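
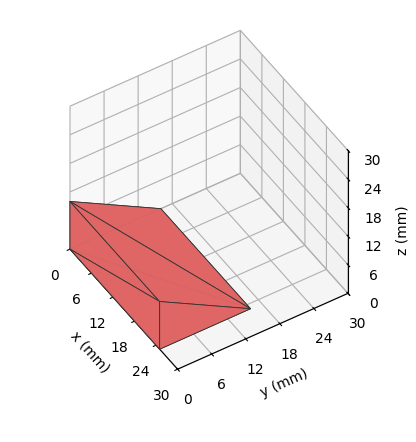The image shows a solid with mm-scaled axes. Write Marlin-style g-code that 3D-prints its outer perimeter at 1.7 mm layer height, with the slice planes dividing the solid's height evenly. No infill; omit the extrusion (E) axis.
Reading the render: the shape is a wedge (ramp): 25 × 16 mm base, rising to 10 mm along the y=0 edge and sloping linearly to z=0 at y=16 (dimensions read to the nearest mm from the axis ticks). For the g-code, the solid's height is divided into equal slices at the stated Δz and each level perimeter traced with G1 moves after a G0 lift.

; perimeter-only toolpath
G21 ; units = mm
G90 ; absolute positioning
G28 ; home
; layer 1
G0 Z1.7
G0 X0.0 Y0.0
G1 X25.0 Y0.0
G1 X25.0 Y13.3
G1 X0.0 Y13.3
G1 X0.0 Y0.0
; layer 2
G0 Z3.3
G0 X0.0 Y0.0
G1 X25.0 Y0.0
G1 X25.0 Y10.7
G1 X0.0 Y10.7
G1 X0.0 Y0.0
; layer 3
G0 Z5.0
G0 X0.0 Y0.0
G1 X25.0 Y0.0
G1 X25.0 Y8.0
G1 X0.0 Y8.0
G1 X0.0 Y0.0
; layer 4
G0 Z6.7
G0 X0.0 Y0.0
G1 X25.0 Y0.0
G1 X25.0 Y5.3
G1 X0.0 Y5.3
G1 X0.0 Y0.0
; layer 5
G0 Z8.3
G0 X0.0 Y0.0
G1 X25.0 Y0.0
G1 X25.0 Y2.7
G1 X0.0 Y2.7
G1 X0.0 Y0.0
M2 ; end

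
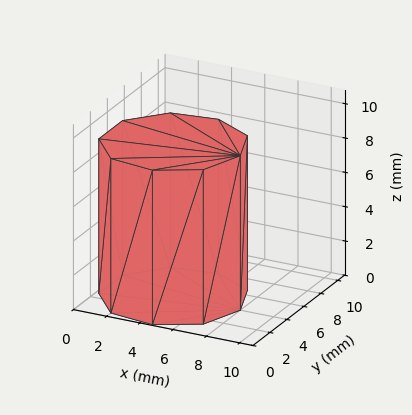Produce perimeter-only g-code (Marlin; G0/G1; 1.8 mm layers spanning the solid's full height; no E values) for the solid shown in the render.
Reading the render: the shape is a regular 9-sided prism (a cylinder approximated with 9 flat sides), circumscribed radius ≈ 4 mm, height ≈ 9 mm (dimensions read to the nearest mm from the axis ticks). For the g-code, the solid's height is divided into equal slices at the stated Δz and each level perimeter traced with G1 moves after a G0 lift.

; perimeter-only toolpath
G21 ; units = mm
G90 ; absolute positioning
G28 ; home
; layer 1
G0 Z1.8
G0 X8.0 Y4.0
G1 X7.1 Y6.6
G1 X4.7 Y7.9
G1 X2.0 Y7.5
G1 X0.2 Y5.4
G1 X0.2 Y2.6
G1 X2.0 Y0.5
G1 X4.7 Y0.1
G1 X7.1 Y1.4
G1 X8.0 Y4.0
; layer 2
G0 Z3.6
G0 X8.0 Y4.0
G1 X7.1 Y6.6
G1 X4.7 Y7.9
G1 X2.0 Y7.5
G1 X0.2 Y5.4
G1 X0.2 Y2.6
G1 X2.0 Y0.5
G1 X4.7 Y0.1
G1 X7.1 Y1.4
G1 X8.0 Y4.0
; layer 3
G0 Z5.4
G0 X8.0 Y4.0
G1 X7.1 Y6.6
G1 X4.7 Y7.9
G1 X2.0 Y7.5
G1 X0.2 Y5.4
G1 X0.2 Y2.6
G1 X2.0 Y0.5
G1 X4.7 Y0.1
G1 X7.1 Y1.4
G1 X8.0 Y4.0
; layer 4
G0 Z7.2
G0 X8.0 Y4.0
G1 X7.1 Y6.6
G1 X4.7 Y7.9
G1 X2.0 Y7.5
G1 X0.2 Y5.4
G1 X0.2 Y2.6
G1 X2.0 Y0.5
G1 X4.7 Y0.1
G1 X7.1 Y1.4
G1 X8.0 Y4.0
; layer 5
G0 Z9.0
G0 X8.0 Y4.0
G1 X7.1 Y6.6
G1 X4.7 Y7.9
G1 X2.0 Y7.5
G1 X0.2 Y5.4
G1 X0.2 Y2.6
G1 X2.0 Y0.5
G1 X4.7 Y0.1
G1 X7.1 Y1.4
G1 X8.0 Y4.0
M2 ; end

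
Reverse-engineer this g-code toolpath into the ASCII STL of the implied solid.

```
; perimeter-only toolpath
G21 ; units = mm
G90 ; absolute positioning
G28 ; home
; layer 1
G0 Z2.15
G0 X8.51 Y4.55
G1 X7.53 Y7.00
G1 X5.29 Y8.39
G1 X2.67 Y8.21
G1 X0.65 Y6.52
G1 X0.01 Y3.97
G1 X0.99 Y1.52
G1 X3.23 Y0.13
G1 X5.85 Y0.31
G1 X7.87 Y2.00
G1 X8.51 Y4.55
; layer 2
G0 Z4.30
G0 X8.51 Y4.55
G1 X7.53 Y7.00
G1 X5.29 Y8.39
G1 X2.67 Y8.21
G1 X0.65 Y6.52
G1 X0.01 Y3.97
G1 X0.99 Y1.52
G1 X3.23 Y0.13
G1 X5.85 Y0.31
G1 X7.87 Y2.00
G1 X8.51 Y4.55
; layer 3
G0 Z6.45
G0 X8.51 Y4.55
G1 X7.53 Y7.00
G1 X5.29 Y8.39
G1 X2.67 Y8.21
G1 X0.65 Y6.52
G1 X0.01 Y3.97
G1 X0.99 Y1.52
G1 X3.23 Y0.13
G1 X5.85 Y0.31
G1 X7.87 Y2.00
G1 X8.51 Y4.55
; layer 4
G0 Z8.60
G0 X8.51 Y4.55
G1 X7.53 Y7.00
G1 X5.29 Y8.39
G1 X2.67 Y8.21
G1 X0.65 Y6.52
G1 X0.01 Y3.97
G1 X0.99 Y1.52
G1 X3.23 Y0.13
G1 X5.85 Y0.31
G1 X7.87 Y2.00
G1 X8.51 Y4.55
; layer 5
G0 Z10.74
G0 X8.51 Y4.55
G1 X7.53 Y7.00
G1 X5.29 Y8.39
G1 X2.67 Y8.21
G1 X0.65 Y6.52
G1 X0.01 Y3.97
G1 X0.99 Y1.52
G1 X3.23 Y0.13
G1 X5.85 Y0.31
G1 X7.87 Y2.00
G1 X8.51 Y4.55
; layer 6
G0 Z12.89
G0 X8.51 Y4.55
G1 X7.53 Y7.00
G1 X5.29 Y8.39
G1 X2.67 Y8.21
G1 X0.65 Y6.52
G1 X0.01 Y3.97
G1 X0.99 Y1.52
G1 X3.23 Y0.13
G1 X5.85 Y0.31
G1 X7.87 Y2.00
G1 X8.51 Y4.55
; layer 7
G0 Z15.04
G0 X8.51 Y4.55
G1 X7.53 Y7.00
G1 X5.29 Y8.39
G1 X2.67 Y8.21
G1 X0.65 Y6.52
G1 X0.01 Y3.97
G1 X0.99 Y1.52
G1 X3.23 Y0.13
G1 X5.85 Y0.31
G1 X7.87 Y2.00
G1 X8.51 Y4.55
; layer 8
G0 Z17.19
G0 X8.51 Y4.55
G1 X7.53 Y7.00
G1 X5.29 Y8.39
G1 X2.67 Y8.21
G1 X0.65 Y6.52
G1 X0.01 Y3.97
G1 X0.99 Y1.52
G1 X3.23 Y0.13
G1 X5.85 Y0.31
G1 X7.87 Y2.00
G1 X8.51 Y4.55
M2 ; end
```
solid part
  facet normal 0.0000 0.0000 -1.0000
    outer loop
      vertex 5.29 8.39 0.00
      vertex 7.53 7.00 0.00
      vertex 8.51 4.55 0.00
    endloop
  endfacet
  facet normal 0.0000 0.0000 -1.0000
    outer loop
      vertex 2.67 8.21 0.00
      vertex 5.29 8.39 0.00
      vertex 8.51 4.55 0.00
    endloop
  endfacet
  facet normal 0.0000 0.0000 -1.0000
    outer loop
      vertex 0.65 6.52 0.00
      vertex 2.67 8.21 0.00
      vertex 8.51 4.55 0.00
    endloop
  endfacet
  facet normal 0.0000 0.0000 -1.0000
    outer loop
      vertex 0.01 3.97 0.00
      vertex 0.65 6.52 0.00
      vertex 8.51 4.55 0.00
    endloop
  endfacet
  facet normal 0.0000 0.0000 -1.0000
    outer loop
      vertex 0.99 1.52 0.00
      vertex 0.01 3.97 0.00
      vertex 8.51 4.55 0.00
    endloop
  endfacet
  facet normal 0.0000 0.0000 -1.0000
    outer loop
      vertex 3.23 0.13 0.00
      vertex 0.99 1.52 0.00
      vertex 8.51 4.55 0.00
    endloop
  endfacet
  facet normal 0.0000 0.0000 -1.0000
    outer loop
      vertex 5.85 0.31 0.00
      vertex 3.23 0.13 0.00
      vertex 8.51 4.55 0.00
    endloop
  endfacet
  facet normal 0.0000 0.0000 -1.0000
    outer loop
      vertex 7.87 2.00 0.00
      vertex 5.85 0.31 0.00
      vertex 8.51 4.55 0.00
    endloop
  endfacet
  facet normal 0.0000 0.0000 1.0000
    outer loop
      vertex 8.51 4.55 17.19
      vertex 7.53 7.00 17.19
      vertex 5.29 8.39 17.19
    endloop
  endfacet
  facet normal 0.0000 0.0000 1.0000
    outer loop
      vertex 8.51 4.55 17.19
      vertex 5.29 8.39 17.19
      vertex 2.67 8.21 17.19
    endloop
  endfacet
  facet normal 0.0000 0.0000 1.0000
    outer loop
      vertex 8.51 4.55 17.19
      vertex 2.67 8.21 17.19
      vertex 0.65 6.52 17.19
    endloop
  endfacet
  facet normal 0.0000 0.0000 1.0000
    outer loop
      vertex 8.51 4.55 17.19
      vertex 0.65 6.52 17.19
      vertex 0.01 3.97 17.19
    endloop
  endfacet
  facet normal 0.0000 0.0000 1.0000
    outer loop
      vertex 8.51 4.55 17.19
      vertex 0.01 3.97 17.19
      vertex 0.99 1.52 17.19
    endloop
  endfacet
  facet normal 0.0000 0.0000 1.0000
    outer loop
      vertex 8.51 4.55 17.19
      vertex 0.99 1.52 17.19
      vertex 3.23 0.13 17.19
    endloop
  endfacet
  facet normal 0.0000 0.0000 1.0000
    outer loop
      vertex 8.51 4.55 17.19
      vertex 3.23 0.13 17.19
      vertex 5.85 0.31 17.19
    endloop
  endfacet
  facet normal 0.0000 0.0000 1.0000
    outer loop
      vertex 8.51 4.55 17.19
      vertex 5.85 0.31 17.19
      vertex 7.87 2.00 17.19
    endloop
  endfacet
  facet normal 0.9285 0.3714 0.0000
    outer loop
      vertex 8.51 4.55 0.00
      vertex 7.53 7.00 0.00
      vertex 7.53 7.00 17.19
    endloop
  endfacet
  facet normal 0.9285 0.3714 0.0000
    outer loop
      vertex 8.51 4.55 0.00
      vertex 7.53 7.00 17.19
      vertex 8.51 4.55 17.19
    endloop
  endfacet
  facet normal 0.5273 0.8497 0.0000
    outer loop
      vertex 7.53 7.00 0.00
      vertex 5.29 8.39 0.00
      vertex 5.29 8.39 17.19
    endloop
  endfacet
  facet normal 0.5273 0.8497 0.0000
    outer loop
      vertex 7.53 7.00 0.00
      vertex 5.29 8.39 17.19
      vertex 7.53 7.00 17.19
    endloop
  endfacet
  facet normal -0.0685 0.9976 0.0000
    outer loop
      vertex 5.29 8.39 0.00
      vertex 2.67 8.21 0.00
      vertex 2.67 8.21 17.19
    endloop
  endfacet
  facet normal -0.0685 0.9976 0.0000
    outer loop
      vertex 5.29 8.39 0.00
      vertex 2.67 8.21 17.19
      vertex 5.29 8.39 17.19
    endloop
  endfacet
  facet normal -0.6417 0.7670 0.0000
    outer loop
      vertex 2.67 8.21 0.00
      vertex 0.65 6.52 0.00
      vertex 0.65 6.52 17.19
    endloop
  endfacet
  facet normal -0.6417 0.7670 0.0000
    outer loop
      vertex 2.67 8.21 0.00
      vertex 0.65 6.52 17.19
      vertex 2.67 8.21 17.19
    endloop
  endfacet
  facet normal -0.9699 0.2434 0.0000
    outer loop
      vertex 0.65 6.52 0.00
      vertex 0.01 3.97 0.00
      vertex 0.01 3.97 17.19
    endloop
  endfacet
  facet normal -0.9699 0.2434 0.0000
    outer loop
      vertex 0.65 6.52 0.00
      vertex 0.01 3.97 17.19
      vertex 0.65 6.52 17.19
    endloop
  endfacet
  facet normal -0.9285 -0.3714 0.0000
    outer loop
      vertex 0.01 3.97 0.00
      vertex 0.99 1.52 0.00
      vertex 0.99 1.52 17.19
    endloop
  endfacet
  facet normal -0.9285 -0.3714 0.0000
    outer loop
      vertex 0.01 3.97 0.00
      vertex 0.99 1.52 17.19
      vertex 0.01 3.97 17.19
    endloop
  endfacet
  facet normal -0.5273 -0.8497 0.0000
    outer loop
      vertex 0.99 1.52 0.00
      vertex 3.23 0.13 0.00
      vertex 3.23 0.13 17.19
    endloop
  endfacet
  facet normal -0.5273 -0.8497 0.0000
    outer loop
      vertex 0.99 1.52 0.00
      vertex 3.23 0.13 17.19
      vertex 0.99 1.52 17.19
    endloop
  endfacet
  facet normal 0.0685 -0.9976 0.0000
    outer loop
      vertex 3.23 0.13 0.00
      vertex 5.85 0.31 0.00
      vertex 5.85 0.31 17.19
    endloop
  endfacet
  facet normal 0.0685 -0.9976 0.0000
    outer loop
      vertex 3.23 0.13 0.00
      vertex 5.85 0.31 17.19
      vertex 3.23 0.13 17.19
    endloop
  endfacet
  facet normal 0.6417 -0.7670 0.0000
    outer loop
      vertex 5.85 0.31 0.00
      vertex 7.87 2.00 0.00
      vertex 7.87 2.00 17.19
    endloop
  endfacet
  facet normal 0.6417 -0.7670 0.0000
    outer loop
      vertex 5.85 0.31 0.00
      vertex 7.87 2.00 17.19
      vertex 5.85 0.31 17.19
    endloop
  endfacet
  facet normal 0.9699 -0.2434 0.0000
    outer loop
      vertex 7.87 2.00 0.00
      vertex 8.51 4.55 0.00
      vertex 8.51 4.55 17.19
    endloop
  endfacet
  facet normal 0.9699 -0.2434 0.0000
    outer loop
      vertex 7.87 2.00 0.00
      vertex 8.51 4.55 17.19
      vertex 7.87 2.00 17.19
    endloop
  endfacet
endsolid part

The G0 Z moves step by Δz≈2.15 mm. Every layer's G1 loop is the same polygon, so the solid is a straight extrusion of it from z=0 to z≈17.2. Closing with flat bottom and top caps and triangulating gives 36 facets — a regular 10-sided prism (a cylinder approximated with 10 flat sides), circumscribed radius ≈ 4.26 mm, height ≈ 17.2 mm.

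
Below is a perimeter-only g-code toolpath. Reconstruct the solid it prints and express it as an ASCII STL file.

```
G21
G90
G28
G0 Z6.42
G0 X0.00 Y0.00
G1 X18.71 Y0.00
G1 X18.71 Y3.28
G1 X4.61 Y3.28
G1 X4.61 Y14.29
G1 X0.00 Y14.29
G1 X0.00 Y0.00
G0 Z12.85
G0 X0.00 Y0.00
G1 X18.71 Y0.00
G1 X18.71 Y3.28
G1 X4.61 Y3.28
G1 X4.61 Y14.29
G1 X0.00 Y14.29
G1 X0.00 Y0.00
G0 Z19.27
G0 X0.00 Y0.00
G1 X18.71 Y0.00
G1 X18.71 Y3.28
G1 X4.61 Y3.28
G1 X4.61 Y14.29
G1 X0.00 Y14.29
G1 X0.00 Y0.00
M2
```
solid part
  facet normal 0.0000 0.0000 -1.0000
    outer loop
      vertex 18.71 3.28 0.00
      vertex 18.71 0.00 0.00
      vertex 0.00 0.00 0.00
    endloop
  endfacet
  facet normal 0.0000 0.0000 -1.0000
    outer loop
      vertex 4.61 3.28 0.00
      vertex 18.71 3.28 0.00
      vertex 0.00 0.00 0.00
    endloop
  endfacet
  facet normal 0.0000 0.0000 -1.0000
    outer loop
      vertex 4.61 14.29 0.00
      vertex 4.61 3.28 0.00
      vertex 0.00 0.00 0.00
    endloop
  endfacet
  facet normal 0.0000 0.0000 -1.0000
    outer loop
      vertex 0.00 14.29 0.00
      vertex 4.61 14.29 0.00
      vertex 0.00 0.00 0.00
    endloop
  endfacet
  facet normal 0.0000 0.0000 1.0000
    outer loop
      vertex 0.00 0.00 19.27
      vertex 18.71 0.00 19.27
      vertex 18.71 3.28 19.27
    endloop
  endfacet
  facet normal 0.0000 0.0000 1.0000
    outer loop
      vertex 0.00 0.00 19.27
      vertex 18.71 3.28 19.27
      vertex 4.61 3.28 19.27
    endloop
  endfacet
  facet normal 0.0000 0.0000 1.0000
    outer loop
      vertex 0.00 0.00 19.27
      vertex 4.61 3.28 19.27
      vertex 4.61 14.29 19.27
    endloop
  endfacet
  facet normal 0.0000 0.0000 1.0000
    outer loop
      vertex 0.00 0.00 19.27
      vertex 4.61 14.29 19.27
      vertex 0.00 14.29 19.27
    endloop
  endfacet
  facet normal 0.0000 -1.0000 0.0000
    outer loop
      vertex 0.00 0.00 0.00
      vertex 18.71 0.00 0.00
      vertex 18.71 0.00 19.27
    endloop
  endfacet
  facet normal 0.0000 -1.0000 0.0000
    outer loop
      vertex 0.00 0.00 0.00
      vertex 18.71 0.00 19.27
      vertex 0.00 0.00 19.27
    endloop
  endfacet
  facet normal 1.0000 0.0000 0.0000
    outer loop
      vertex 18.71 0.00 0.00
      vertex 18.71 3.28 0.00
      vertex 18.71 3.28 19.27
    endloop
  endfacet
  facet normal 1.0000 0.0000 0.0000
    outer loop
      vertex 18.71 0.00 0.00
      vertex 18.71 3.28 19.27
      vertex 18.71 0.00 19.27
    endloop
  endfacet
  facet normal 0.0000 1.0000 0.0000
    outer loop
      vertex 18.71 3.28 0.00
      vertex 4.61 3.28 0.00
      vertex 4.61 3.28 19.27
    endloop
  endfacet
  facet normal 0.0000 1.0000 0.0000
    outer loop
      vertex 18.71 3.28 0.00
      vertex 4.61 3.28 19.27
      vertex 18.71 3.28 19.27
    endloop
  endfacet
  facet normal 1.0000 0.0000 0.0000
    outer loop
      vertex 4.61 3.28 0.00
      vertex 4.61 14.29 0.00
      vertex 4.61 14.29 19.27
    endloop
  endfacet
  facet normal 1.0000 0.0000 0.0000
    outer loop
      vertex 4.61 3.28 0.00
      vertex 4.61 14.29 19.27
      vertex 4.61 3.28 19.27
    endloop
  endfacet
  facet normal 0.0000 1.0000 0.0000
    outer loop
      vertex 4.61 14.29 0.00
      vertex 0.00 14.29 0.00
      vertex 0.00 14.29 19.27
    endloop
  endfacet
  facet normal 0.0000 1.0000 0.0000
    outer loop
      vertex 4.61 14.29 0.00
      vertex 0.00 14.29 19.27
      vertex 4.61 14.29 19.27
    endloop
  endfacet
  facet normal -1.0000 0.0000 0.0000
    outer loop
      vertex 0.00 14.29 0.00
      vertex 0.00 0.00 0.00
      vertex 0.00 0.00 19.27
    endloop
  endfacet
  facet normal -1.0000 0.0000 0.0000
    outer loop
      vertex 0.00 14.29 0.00
      vertex 0.00 0.00 19.27
      vertex 0.00 14.29 19.27
    endloop
  endfacet
endsolid part

The G0 Z moves step by Δz≈6.42 mm. Every layer's G1 loop is the same polygon, so the solid is a straight extrusion of it from z=0 to z≈19.3. Closing with flat bottom and top caps and triangulating gives 20 facets — an L-shaped prism: outer 18.7 × 14.3 mm, arm thicknesses ≈ 3.28 mm (horizontal) and 4.61 mm (vertical), extruded 19.3 mm in z.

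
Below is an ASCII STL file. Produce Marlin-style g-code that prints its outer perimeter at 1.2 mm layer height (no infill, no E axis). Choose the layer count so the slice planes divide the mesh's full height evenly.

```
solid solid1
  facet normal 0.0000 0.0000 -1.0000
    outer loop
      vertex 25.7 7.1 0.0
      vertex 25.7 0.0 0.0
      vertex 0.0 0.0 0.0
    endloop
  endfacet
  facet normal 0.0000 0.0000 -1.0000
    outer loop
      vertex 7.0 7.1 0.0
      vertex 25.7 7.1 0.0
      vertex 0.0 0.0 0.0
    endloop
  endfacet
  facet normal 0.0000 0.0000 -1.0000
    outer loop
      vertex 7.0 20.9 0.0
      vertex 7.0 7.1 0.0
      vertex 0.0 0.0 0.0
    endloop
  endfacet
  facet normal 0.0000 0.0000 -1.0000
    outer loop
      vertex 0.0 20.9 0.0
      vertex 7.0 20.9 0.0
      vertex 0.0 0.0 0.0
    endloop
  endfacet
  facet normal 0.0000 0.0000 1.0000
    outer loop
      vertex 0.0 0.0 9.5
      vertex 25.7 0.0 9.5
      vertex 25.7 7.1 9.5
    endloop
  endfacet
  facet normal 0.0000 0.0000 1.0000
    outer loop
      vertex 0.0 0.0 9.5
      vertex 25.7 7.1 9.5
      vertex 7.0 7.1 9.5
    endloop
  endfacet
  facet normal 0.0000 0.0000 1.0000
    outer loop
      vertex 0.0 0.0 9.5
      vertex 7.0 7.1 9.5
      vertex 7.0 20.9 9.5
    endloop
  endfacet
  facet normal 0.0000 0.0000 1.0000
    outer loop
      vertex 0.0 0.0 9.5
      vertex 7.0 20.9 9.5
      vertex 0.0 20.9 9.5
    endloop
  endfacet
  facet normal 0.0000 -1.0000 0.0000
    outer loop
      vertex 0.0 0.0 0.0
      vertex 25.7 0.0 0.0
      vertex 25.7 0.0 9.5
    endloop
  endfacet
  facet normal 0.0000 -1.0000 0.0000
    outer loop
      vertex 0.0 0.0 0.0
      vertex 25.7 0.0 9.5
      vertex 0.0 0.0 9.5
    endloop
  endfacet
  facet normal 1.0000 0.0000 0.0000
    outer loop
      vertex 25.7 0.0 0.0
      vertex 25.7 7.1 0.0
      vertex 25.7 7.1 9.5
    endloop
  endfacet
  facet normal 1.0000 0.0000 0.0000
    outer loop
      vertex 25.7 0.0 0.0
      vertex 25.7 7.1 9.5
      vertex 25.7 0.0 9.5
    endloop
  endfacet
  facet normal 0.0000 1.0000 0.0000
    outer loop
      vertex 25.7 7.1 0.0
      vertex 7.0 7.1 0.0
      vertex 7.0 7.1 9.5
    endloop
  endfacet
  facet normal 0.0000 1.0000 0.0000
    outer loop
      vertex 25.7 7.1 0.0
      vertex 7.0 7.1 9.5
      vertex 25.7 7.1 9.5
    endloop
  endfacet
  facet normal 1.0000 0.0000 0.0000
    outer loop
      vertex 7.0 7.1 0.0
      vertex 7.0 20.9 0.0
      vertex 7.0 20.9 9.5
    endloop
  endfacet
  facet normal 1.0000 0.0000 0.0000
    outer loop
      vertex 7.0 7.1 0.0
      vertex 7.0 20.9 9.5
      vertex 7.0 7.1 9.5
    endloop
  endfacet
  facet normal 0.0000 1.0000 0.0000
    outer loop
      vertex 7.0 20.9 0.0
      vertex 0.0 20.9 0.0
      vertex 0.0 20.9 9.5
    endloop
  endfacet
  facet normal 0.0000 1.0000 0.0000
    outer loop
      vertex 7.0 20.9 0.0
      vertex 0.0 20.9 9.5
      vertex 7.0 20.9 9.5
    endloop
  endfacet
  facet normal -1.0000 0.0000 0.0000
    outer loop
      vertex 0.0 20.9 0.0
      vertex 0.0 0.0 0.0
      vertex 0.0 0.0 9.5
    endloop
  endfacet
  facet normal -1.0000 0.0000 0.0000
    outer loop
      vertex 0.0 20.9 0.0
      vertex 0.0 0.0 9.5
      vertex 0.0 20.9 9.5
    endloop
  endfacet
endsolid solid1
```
; perimeter-only toolpath
G21 ; units = mm
G90 ; absolute positioning
G28 ; home
; layer 1
G0 Z1.2
G0 X0.0 Y0.0
G1 X25.7 Y0.0
G1 X25.7 Y7.1
G1 X7.0 Y7.1
G1 X7.0 Y20.9
G1 X0.0 Y20.9
G1 X0.0 Y0.0
; layer 2
G0 Z2.4
G0 X0.0 Y0.0
G1 X25.7 Y0.0
G1 X25.7 Y7.1
G1 X7.0 Y7.1
G1 X7.0 Y20.9
G1 X0.0 Y20.9
G1 X0.0 Y0.0
; layer 3
G0 Z3.6
G0 X0.0 Y0.0
G1 X25.7 Y0.0
G1 X25.7 Y7.1
G1 X7.0 Y7.1
G1 X7.0 Y20.9
G1 X0.0 Y20.9
G1 X0.0 Y0.0
; layer 4
G0 Z4.8
G0 X0.0 Y0.0
G1 X25.7 Y0.0
G1 X25.7 Y7.1
G1 X7.0 Y7.1
G1 X7.0 Y20.9
G1 X0.0 Y20.9
G1 X0.0 Y0.0
; layer 5
G0 Z5.9
G0 X0.0 Y0.0
G1 X25.7 Y0.0
G1 X25.7 Y7.1
G1 X7.0 Y7.1
G1 X7.0 Y20.9
G1 X0.0 Y20.9
G1 X0.0 Y0.0
; layer 6
G0 Z7.1
G0 X0.0 Y0.0
G1 X25.7 Y0.0
G1 X25.7 Y7.1
G1 X7.0 Y7.1
G1 X7.0 Y20.9
G1 X0.0 Y20.9
G1 X0.0 Y0.0
; layer 7
G0 Z8.3
G0 X0.0 Y0.0
G1 X25.7 Y0.0
G1 X25.7 Y7.1
G1 X7.0 Y7.1
G1 X7.0 Y20.9
G1 X0.0 Y20.9
G1 X0.0 Y0.0
; layer 8
G0 Z9.5
G0 X0.0 Y0.0
G1 X25.7 Y0.0
G1 X25.7 Y7.1
G1 X7.0 Y7.1
G1 X7.0 Y20.9
G1 X0.0 Y20.9
G1 X0.0 Y0.0
M2 ; end

The solid is an L-shaped prism: outer 25.7 × 20.9 mm, arm thicknesses ≈ 7.1 mm (horizontal) and 7 mm (vertical), extruded 9.5 mm in z. Slicing at Δz = 1.2 mm — 8 equal slices spanning the solid's height, so layer i sits at z = i·h/8 — gives 8 non-empty perimeters. Each is a 6-segment closed polygon; G0 lifts to the layer z and rapids to the start vertex, then G1 traces the edges.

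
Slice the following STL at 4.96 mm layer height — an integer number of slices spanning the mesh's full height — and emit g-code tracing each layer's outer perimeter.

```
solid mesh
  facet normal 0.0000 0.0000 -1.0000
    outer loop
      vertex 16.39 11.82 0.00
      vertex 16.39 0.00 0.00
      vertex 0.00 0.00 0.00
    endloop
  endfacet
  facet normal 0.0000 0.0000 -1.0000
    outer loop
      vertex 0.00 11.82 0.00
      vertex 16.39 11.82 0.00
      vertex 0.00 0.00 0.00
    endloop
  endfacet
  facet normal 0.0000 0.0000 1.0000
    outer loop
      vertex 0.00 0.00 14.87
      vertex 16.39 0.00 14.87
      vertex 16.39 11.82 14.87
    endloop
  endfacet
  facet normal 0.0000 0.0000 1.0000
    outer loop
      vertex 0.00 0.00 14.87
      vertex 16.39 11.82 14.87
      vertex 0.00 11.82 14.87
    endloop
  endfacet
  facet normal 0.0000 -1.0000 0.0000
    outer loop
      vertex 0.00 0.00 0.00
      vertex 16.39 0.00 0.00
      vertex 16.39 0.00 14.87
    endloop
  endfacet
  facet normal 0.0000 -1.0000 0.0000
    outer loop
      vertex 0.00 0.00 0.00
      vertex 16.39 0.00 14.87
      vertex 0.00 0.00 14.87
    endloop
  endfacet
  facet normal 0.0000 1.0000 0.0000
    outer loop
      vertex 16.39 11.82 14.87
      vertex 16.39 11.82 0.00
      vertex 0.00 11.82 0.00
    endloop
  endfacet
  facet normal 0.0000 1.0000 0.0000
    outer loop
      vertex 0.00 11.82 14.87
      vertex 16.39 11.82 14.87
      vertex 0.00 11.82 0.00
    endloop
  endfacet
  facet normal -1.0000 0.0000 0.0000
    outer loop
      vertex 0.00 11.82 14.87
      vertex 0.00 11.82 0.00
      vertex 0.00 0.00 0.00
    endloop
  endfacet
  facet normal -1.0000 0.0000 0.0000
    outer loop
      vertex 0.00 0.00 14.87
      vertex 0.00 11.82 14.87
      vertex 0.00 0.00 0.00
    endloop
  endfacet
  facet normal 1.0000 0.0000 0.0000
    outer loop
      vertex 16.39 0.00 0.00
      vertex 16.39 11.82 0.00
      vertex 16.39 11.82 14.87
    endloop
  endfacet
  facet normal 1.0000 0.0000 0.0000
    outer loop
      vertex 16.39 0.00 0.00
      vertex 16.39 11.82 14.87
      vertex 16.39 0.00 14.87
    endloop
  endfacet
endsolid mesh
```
; perimeter-only toolpath
G21 ; units = mm
G90 ; absolute positioning
G28 ; home
; layer 1
G0 Z4.96
G0 X0.00 Y0.00
G1 X16.39 Y0.00
G1 X16.39 Y11.82
G1 X0.00 Y11.82
G1 X0.00 Y0.00
; layer 2
G0 Z9.91
G0 X0.00 Y0.00
G1 X16.39 Y0.00
G1 X16.39 Y11.82
G1 X0.00 Y11.82
G1 X0.00 Y0.00
; layer 3
G0 Z14.87
G0 X0.00 Y0.00
G1 X16.39 Y0.00
G1 X16.39 Y11.82
G1 X0.00 Y11.82
G1 X0.00 Y0.00
M2 ; end

The solid is a rectangular box, roughly 16.4 × 11.8 mm footprint and 14.9 mm tall. Slicing at Δz = 4.96 mm — 3 equal slices spanning the solid's height, so layer i sits at z = i·h/3 — gives 3 non-empty perimeters. Each is a 4-segment closed polygon; G0 lifts to the layer z and rapids to the start vertex, then G1 traces the edges.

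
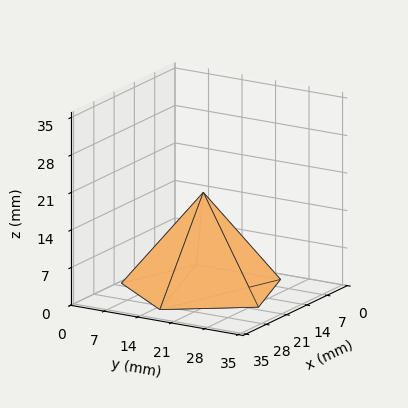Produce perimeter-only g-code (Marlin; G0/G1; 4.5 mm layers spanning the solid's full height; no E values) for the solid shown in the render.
Reading the render: the shape is a regular 5-sided pyramid, base circumscribed radius ≈ 15 mm, apex at z ≈ 18 mm (dimensions read to the nearest mm from the axis ticks). For the g-code, the solid's height is divided into equal slices at the stated Δz and each level perimeter traced with G1 moves after a G0 lift.

; perimeter-only toolpath
G21 ; units = mm
G90 ; absolute positioning
G28 ; home
; layer 1
G0 Z4.5
G0 X26.2 Y15.0
G1 X18.5 Y25.7
G1 X5.9 Y21.6
G1 X5.9 Y8.4
G1 X18.5 Y4.3
G1 X26.2 Y15.0
; layer 2
G0 Z9.0
G0 X22.5 Y15.0
G1 X17.3 Y22.1
G1 X8.9 Y19.4
G1 X8.9 Y10.6
G1 X17.3 Y7.8
G1 X22.5 Y15.0
; layer 3
G0 Z13.5
G0 X18.8 Y15.0
G1 X16.1 Y18.6
G1 X12.0 Y17.2
G1 X12.0 Y12.8
G1 X16.1 Y11.4
G1 X18.8 Y15.0
M2 ; end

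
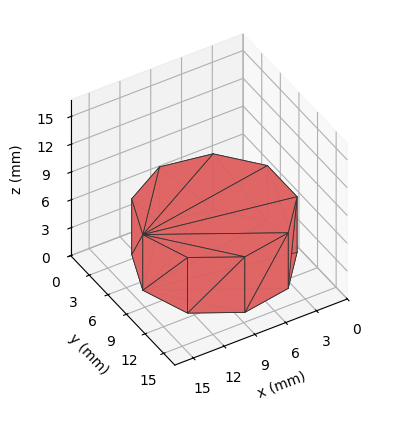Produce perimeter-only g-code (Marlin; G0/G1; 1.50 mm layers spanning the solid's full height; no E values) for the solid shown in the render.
Reading the render: the shape is a regular 9-sided prism (a cylinder approximated with 9 flat sides), circumscribed radius ≈ 7 mm, height ≈ 6 mm (dimensions read to the nearest mm from the axis ticks). For the g-code, the solid's height is divided into equal slices at the stated Δz and each level perimeter traced with G1 moves after a G0 lift.

; perimeter-only toolpath
G21 ; units = mm
G90 ; absolute positioning
G28 ; home
; layer 1
G0 Z1.50
G0 X14.00 Y7.00
G1 X12.36 Y11.50
G1 X8.22 Y13.89
G1 X3.50 Y13.06
G1 X0.42 Y9.39
G1 X0.42 Y4.61
G1 X3.50 Y0.94
G1 X8.22 Y0.11
G1 X12.36 Y2.50
G1 X14.00 Y7.00
; layer 2
G0 Z3.00
G0 X14.00 Y7.00
G1 X12.36 Y11.50
G1 X8.22 Y13.89
G1 X3.50 Y13.06
G1 X0.42 Y9.39
G1 X0.42 Y4.61
G1 X3.50 Y0.94
G1 X8.22 Y0.11
G1 X12.36 Y2.50
G1 X14.00 Y7.00
; layer 3
G0 Z4.50
G0 X14.00 Y7.00
G1 X12.36 Y11.50
G1 X8.22 Y13.89
G1 X3.50 Y13.06
G1 X0.42 Y9.39
G1 X0.42 Y4.61
G1 X3.50 Y0.94
G1 X8.22 Y0.11
G1 X12.36 Y2.50
G1 X14.00 Y7.00
; layer 4
G0 Z6.00
G0 X14.00 Y7.00
G1 X12.36 Y11.50
G1 X8.22 Y13.89
G1 X3.50 Y13.06
G1 X0.42 Y9.39
G1 X0.42 Y4.61
G1 X3.50 Y0.94
G1 X8.22 Y0.11
G1 X12.36 Y2.50
G1 X14.00 Y7.00
M2 ; end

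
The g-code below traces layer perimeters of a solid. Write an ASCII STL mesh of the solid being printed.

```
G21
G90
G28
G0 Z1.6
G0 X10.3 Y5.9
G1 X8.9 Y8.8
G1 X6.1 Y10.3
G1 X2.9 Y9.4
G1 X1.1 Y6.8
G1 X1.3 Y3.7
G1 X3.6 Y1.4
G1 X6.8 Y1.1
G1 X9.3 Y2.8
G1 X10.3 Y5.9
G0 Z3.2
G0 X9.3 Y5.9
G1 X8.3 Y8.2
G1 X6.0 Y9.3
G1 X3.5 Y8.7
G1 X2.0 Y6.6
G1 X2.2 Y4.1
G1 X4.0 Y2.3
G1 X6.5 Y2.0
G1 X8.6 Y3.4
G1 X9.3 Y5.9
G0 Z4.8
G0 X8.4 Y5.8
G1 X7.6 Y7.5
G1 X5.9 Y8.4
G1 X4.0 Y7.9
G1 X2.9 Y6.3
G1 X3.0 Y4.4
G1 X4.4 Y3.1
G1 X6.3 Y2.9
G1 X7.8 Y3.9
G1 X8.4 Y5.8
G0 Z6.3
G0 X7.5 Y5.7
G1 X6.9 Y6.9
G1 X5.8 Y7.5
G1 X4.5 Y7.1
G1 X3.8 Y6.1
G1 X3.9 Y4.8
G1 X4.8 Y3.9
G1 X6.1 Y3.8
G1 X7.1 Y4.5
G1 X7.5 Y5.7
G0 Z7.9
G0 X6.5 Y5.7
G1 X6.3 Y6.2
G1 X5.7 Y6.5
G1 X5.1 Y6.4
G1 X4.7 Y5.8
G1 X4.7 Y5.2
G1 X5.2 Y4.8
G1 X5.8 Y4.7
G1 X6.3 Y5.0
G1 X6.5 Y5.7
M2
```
solid part
  facet normal 0.0000 0.0000 -1.0000
    outer loop
      vertex 6.2 11.2 0.0
      vertex 9.6 9.5 0.0
      vertex 11.2 6.0 0.0
    endloop
  endfacet
  facet normal 0.0000 0.0000 -1.0000
    outer loop
      vertex 2.4 10.2 0.0
      vertex 6.2 11.2 0.0
      vertex 11.2 6.0 0.0
    endloop
  endfacet
  facet normal 0.0000 0.0000 -1.0000
    outer loop
      vertex 0.2 7.1 0.0
      vertex 2.4 10.2 0.0
      vertex 11.2 6.0 0.0
    endloop
  endfacet
  facet normal 0.0000 0.0000 -1.0000
    outer loop
      vertex 0.5 3.3 0.0
      vertex 0.2 7.1 0.0
      vertex 11.2 6.0 0.0
    endloop
  endfacet
  facet normal 0.0000 0.0000 -1.0000
    outer loop
      vertex 3.2 0.6 0.0
      vertex 0.5 3.3 0.0
      vertex 11.2 6.0 0.0
    endloop
  endfacet
  facet normal 0.0000 0.0000 -1.0000
    outer loop
      vertex 7.0 0.2 0.0
      vertex 3.2 0.6 0.0
      vertex 11.2 6.0 0.0
    endloop
  endfacet
  facet normal 0.0000 0.0000 -1.0000
    outer loop
      vertex 10.1 2.3 0.0
      vertex 7.0 0.2 0.0
      vertex 11.2 6.0 0.0
    endloop
  endfacet
  facet normal 0.7957 0.3637 0.4843
    outer loop
      vertex 11.2 6.0 0.0
      vertex 9.6 9.5 0.0
      vertex 5.6 5.6 9.5
    endloop
  endfacet
  facet normal 0.3909 0.7819 0.4856
    outer loop
      vertex 9.6 9.5 0.0
      vertex 6.2 11.2 0.0
      vertex 5.6 5.6 9.5
    endloop
  endfacet
  facet normal -0.2226 0.8459 0.4846
    outer loop
      vertex 6.2 11.2 0.0
      vertex 2.4 10.2 0.0
      vertex 5.6 5.6 9.5
    endloop
  endfacet
  facet normal -0.7131 0.5060 0.4852
    outer loop
      vertex 2.4 10.2 0.0
      vertex 0.2 7.1 0.0
      vertex 5.6 5.6 9.5
    endloop
  endfacet
  facet normal -0.8719 -0.0688 0.4848
    outer loop
      vertex 0.2 7.1 0.0
      vertex 0.5 3.3 0.0
      vertex 5.6 5.6 9.5
    endloop
  endfacet
  facet normal -0.6194 -0.6194 0.4825
    outer loop
      vertex 0.5 3.3 0.0
      vertex 3.2 0.6 0.0
      vertex 5.6 5.6 9.5
    endloop
  endfacet
  facet normal -0.0917 -0.8714 0.4818
    outer loop
      vertex 3.2 0.6 0.0
      vertex 7.0 0.2 0.0
      vertex 5.6 5.6 9.5
    endloop
  endfacet
  facet normal 0.4907 -0.7244 0.4841
    outer loop
      vertex 7.0 0.2 0.0
      vertex 10.1 2.3 0.0
      vertex 5.6 5.6 9.5
    endloop
  endfacet
  facet normal 0.8388 -0.2494 0.4840
    outer loop
      vertex 10.1 2.3 0.0
      vertex 11.2 6.0 0.0
      vertex 5.6 5.6 9.5
    endloop
  endfacet
endsolid part

The G0 Z moves step by Δz≈1.6 mm. The G1 loops shrink linearly with z, so the solid tapers from its base footprint up to z≈9.5. Closing with a flat bottom cap and the tapered top and triangulating gives 16 facets — a regular 9-sided pyramid, base circumscribed radius ≈ 5.6 mm, apex at z ≈ 9.5 mm.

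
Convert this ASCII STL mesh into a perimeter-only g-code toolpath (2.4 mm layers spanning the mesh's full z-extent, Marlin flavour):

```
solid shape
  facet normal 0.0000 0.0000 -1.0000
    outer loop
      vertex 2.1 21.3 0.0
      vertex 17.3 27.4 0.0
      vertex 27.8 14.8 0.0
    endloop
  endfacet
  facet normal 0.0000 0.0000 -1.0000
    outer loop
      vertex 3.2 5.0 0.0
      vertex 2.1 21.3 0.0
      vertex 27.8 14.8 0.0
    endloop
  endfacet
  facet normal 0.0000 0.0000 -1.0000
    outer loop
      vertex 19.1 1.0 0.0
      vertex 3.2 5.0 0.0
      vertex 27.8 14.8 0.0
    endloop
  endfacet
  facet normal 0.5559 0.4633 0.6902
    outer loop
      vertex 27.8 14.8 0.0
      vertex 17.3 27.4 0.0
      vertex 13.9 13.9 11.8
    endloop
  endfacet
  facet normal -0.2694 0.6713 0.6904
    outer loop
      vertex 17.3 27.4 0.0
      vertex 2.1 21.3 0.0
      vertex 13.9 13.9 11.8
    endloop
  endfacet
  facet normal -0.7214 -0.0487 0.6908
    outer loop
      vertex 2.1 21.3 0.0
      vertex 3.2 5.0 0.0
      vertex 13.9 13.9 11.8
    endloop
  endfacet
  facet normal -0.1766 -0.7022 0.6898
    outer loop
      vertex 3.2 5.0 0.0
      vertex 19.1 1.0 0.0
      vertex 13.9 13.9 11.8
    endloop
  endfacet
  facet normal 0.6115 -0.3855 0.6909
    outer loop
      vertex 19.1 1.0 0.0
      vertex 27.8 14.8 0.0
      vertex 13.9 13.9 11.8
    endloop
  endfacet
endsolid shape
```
; perimeter-only toolpath
G21 ; units = mm
G90 ; absolute positioning
G28 ; home
; layer 1
G0 Z2.4
G0 X25.0 Y14.6
G1 X16.6 Y24.7
G1 X4.5 Y19.8
G1 X5.3 Y6.8
G1 X18.1 Y3.6
G1 X25.0 Y14.6
; layer 2
G0 Z4.7
G0 X22.2 Y14.4
G1 X15.9 Y22.0
G1 X6.8 Y18.3
G1 X7.5 Y8.6
G1 X17.0 Y6.2
G1 X22.2 Y14.4
; layer 3
G0 Z7.1
G0 X19.5 Y14.3
G1 X15.3 Y19.3
G1 X9.2 Y16.9
G1 X9.6 Y10.3
G1 X16.0 Y8.7
G1 X19.5 Y14.3
; layer 4
G0 Z9.4
G0 X16.7 Y14.1
G1 X14.6 Y16.6
G1 X11.5 Y15.4
G1 X11.8 Y12.1
G1 X14.9 Y11.3
G1 X16.7 Y14.1
M2 ; end

The solid is a regular 5-sided pyramid, base circumscribed radius ≈ 13.9 mm, apex at z ≈ 11.8 mm. Slicing at Δz = 2.4 mm — 5 equal slices spanning the solid's height, so layer i sits at z = i·h/5 — gives 4 non-empty perimeters. Each is a 5-segment closed polygon; G0 lifts to the layer z and rapids to the start vertex, then G1 traces the edges. The cross-section shrinks linearly with z (the slice at the apex is degenerate and omitted).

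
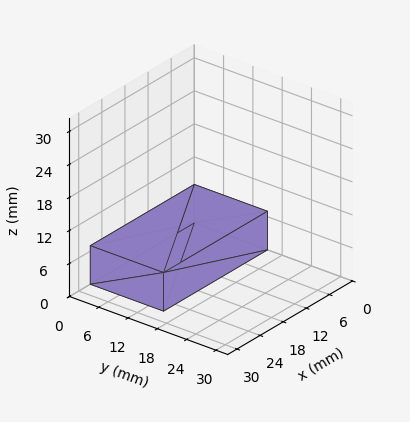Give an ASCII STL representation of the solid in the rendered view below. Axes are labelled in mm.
Reading the render: the shape is a rectangular box, roughly 27 × 15 mm footprint and 7 mm tall (dimensions read to the nearest mm from the axis ticks). For the STL, each face is triangulated and given an outward normal.

solid part
  facet normal 0.0000 0.0000 -1.0000
    outer loop
      vertex 27.000 15.000 0.000
      vertex 27.000 0.000 0.000
      vertex 0.000 0.000 0.000
    endloop
  endfacet
  facet normal 0.0000 0.0000 -1.0000
    outer loop
      vertex 0.000 15.000 0.000
      vertex 27.000 15.000 0.000
      vertex 0.000 0.000 0.000
    endloop
  endfacet
  facet normal 0.0000 0.0000 1.0000
    outer loop
      vertex 0.000 0.000 7.000
      vertex 27.000 0.000 7.000
      vertex 27.000 15.000 7.000
    endloop
  endfacet
  facet normal 0.0000 0.0000 1.0000
    outer loop
      vertex 0.000 0.000 7.000
      vertex 27.000 15.000 7.000
      vertex 0.000 15.000 7.000
    endloop
  endfacet
  facet normal 0.0000 -1.0000 0.0000
    outer loop
      vertex 0.000 0.000 0.000
      vertex 27.000 0.000 0.000
      vertex 27.000 0.000 7.000
    endloop
  endfacet
  facet normal 0.0000 -1.0000 0.0000
    outer loop
      vertex 0.000 0.000 0.000
      vertex 27.000 0.000 7.000
      vertex 0.000 0.000 7.000
    endloop
  endfacet
  facet normal 0.0000 1.0000 0.0000
    outer loop
      vertex 27.000 15.000 7.000
      vertex 27.000 15.000 0.000
      vertex 0.000 15.000 0.000
    endloop
  endfacet
  facet normal 0.0000 1.0000 0.0000
    outer loop
      vertex 0.000 15.000 7.000
      vertex 27.000 15.000 7.000
      vertex 0.000 15.000 0.000
    endloop
  endfacet
  facet normal -1.0000 0.0000 0.0000
    outer loop
      vertex 0.000 15.000 7.000
      vertex 0.000 15.000 0.000
      vertex 0.000 0.000 0.000
    endloop
  endfacet
  facet normal -1.0000 0.0000 0.0000
    outer loop
      vertex 0.000 0.000 7.000
      vertex 0.000 15.000 7.000
      vertex 0.000 0.000 0.000
    endloop
  endfacet
  facet normal 1.0000 0.0000 0.0000
    outer loop
      vertex 27.000 0.000 0.000
      vertex 27.000 15.000 0.000
      vertex 27.000 15.000 7.000
    endloop
  endfacet
  facet normal 1.0000 0.0000 0.0000
    outer loop
      vertex 27.000 0.000 0.000
      vertex 27.000 15.000 7.000
      vertex 27.000 0.000 7.000
    endloop
  endfacet
endsolid part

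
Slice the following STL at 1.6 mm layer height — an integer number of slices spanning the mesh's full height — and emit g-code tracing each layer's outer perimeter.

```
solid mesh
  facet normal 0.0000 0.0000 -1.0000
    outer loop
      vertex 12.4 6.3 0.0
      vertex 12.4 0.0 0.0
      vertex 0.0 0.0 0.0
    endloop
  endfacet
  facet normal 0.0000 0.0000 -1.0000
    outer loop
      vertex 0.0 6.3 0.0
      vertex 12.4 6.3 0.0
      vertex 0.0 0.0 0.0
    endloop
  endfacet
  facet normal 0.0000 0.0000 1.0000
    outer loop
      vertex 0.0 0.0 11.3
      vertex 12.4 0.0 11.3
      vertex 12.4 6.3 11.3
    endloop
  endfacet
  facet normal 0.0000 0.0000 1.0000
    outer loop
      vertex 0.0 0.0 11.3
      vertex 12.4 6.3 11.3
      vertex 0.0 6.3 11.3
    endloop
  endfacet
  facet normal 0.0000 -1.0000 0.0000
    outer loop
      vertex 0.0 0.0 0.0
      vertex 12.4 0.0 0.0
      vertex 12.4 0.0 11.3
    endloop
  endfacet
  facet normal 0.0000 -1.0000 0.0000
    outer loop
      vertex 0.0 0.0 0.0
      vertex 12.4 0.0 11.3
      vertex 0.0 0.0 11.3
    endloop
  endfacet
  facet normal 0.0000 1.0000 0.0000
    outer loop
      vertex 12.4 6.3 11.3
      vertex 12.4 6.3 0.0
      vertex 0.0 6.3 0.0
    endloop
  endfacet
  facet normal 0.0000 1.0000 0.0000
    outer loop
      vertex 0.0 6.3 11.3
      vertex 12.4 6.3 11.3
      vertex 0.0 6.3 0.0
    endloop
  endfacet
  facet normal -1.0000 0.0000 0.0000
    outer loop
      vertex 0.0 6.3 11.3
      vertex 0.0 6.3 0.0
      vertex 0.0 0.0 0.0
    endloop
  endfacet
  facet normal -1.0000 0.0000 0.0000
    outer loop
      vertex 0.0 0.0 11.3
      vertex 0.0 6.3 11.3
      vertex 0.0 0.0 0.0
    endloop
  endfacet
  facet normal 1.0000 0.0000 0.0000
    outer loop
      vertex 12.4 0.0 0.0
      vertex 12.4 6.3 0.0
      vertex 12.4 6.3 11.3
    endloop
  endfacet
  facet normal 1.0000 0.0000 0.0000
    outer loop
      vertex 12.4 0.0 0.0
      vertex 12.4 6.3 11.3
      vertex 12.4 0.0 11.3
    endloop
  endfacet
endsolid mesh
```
; perimeter-only toolpath
G21 ; units = mm
G90 ; absolute positioning
G28 ; home
; layer 1
G0 Z1.6
G0 X0.0 Y0.0
G1 X12.4 Y0.0
G1 X12.4 Y6.3
G1 X0.0 Y6.3
G1 X0.0 Y0.0
; layer 2
G0 Z3.2
G0 X0.0 Y0.0
G1 X12.4 Y0.0
G1 X12.4 Y6.3
G1 X0.0 Y6.3
G1 X0.0 Y0.0
; layer 3
G0 Z4.8
G0 X0.0 Y0.0
G1 X12.4 Y0.0
G1 X12.4 Y6.3
G1 X0.0 Y6.3
G1 X0.0 Y0.0
; layer 4
G0 Z6.5
G0 X0.0 Y0.0
G1 X12.4 Y0.0
G1 X12.4 Y6.3
G1 X0.0 Y6.3
G1 X0.0 Y0.0
; layer 5
G0 Z8.1
G0 X0.0 Y0.0
G1 X12.4 Y0.0
G1 X12.4 Y6.3
G1 X0.0 Y6.3
G1 X0.0 Y0.0
; layer 6
G0 Z9.7
G0 X0.0 Y0.0
G1 X12.4 Y0.0
G1 X12.4 Y6.3
G1 X0.0 Y6.3
G1 X0.0 Y0.0
; layer 7
G0 Z11.3
G0 X0.0 Y0.0
G1 X12.4 Y0.0
G1 X12.4 Y6.3
G1 X0.0 Y6.3
G1 X0.0 Y0.0
M2 ; end

The solid is a rectangular box, roughly 12.4 × 6.3 mm footprint and 11.3 mm tall. Slicing at Δz = 1.6 mm — 7 equal slices spanning the solid's height, so layer i sits at z = i·h/7 — gives 7 non-empty perimeters. Each is a 4-segment closed polygon; G0 lifts to the layer z and rapids to the start vertex, then G1 traces the edges.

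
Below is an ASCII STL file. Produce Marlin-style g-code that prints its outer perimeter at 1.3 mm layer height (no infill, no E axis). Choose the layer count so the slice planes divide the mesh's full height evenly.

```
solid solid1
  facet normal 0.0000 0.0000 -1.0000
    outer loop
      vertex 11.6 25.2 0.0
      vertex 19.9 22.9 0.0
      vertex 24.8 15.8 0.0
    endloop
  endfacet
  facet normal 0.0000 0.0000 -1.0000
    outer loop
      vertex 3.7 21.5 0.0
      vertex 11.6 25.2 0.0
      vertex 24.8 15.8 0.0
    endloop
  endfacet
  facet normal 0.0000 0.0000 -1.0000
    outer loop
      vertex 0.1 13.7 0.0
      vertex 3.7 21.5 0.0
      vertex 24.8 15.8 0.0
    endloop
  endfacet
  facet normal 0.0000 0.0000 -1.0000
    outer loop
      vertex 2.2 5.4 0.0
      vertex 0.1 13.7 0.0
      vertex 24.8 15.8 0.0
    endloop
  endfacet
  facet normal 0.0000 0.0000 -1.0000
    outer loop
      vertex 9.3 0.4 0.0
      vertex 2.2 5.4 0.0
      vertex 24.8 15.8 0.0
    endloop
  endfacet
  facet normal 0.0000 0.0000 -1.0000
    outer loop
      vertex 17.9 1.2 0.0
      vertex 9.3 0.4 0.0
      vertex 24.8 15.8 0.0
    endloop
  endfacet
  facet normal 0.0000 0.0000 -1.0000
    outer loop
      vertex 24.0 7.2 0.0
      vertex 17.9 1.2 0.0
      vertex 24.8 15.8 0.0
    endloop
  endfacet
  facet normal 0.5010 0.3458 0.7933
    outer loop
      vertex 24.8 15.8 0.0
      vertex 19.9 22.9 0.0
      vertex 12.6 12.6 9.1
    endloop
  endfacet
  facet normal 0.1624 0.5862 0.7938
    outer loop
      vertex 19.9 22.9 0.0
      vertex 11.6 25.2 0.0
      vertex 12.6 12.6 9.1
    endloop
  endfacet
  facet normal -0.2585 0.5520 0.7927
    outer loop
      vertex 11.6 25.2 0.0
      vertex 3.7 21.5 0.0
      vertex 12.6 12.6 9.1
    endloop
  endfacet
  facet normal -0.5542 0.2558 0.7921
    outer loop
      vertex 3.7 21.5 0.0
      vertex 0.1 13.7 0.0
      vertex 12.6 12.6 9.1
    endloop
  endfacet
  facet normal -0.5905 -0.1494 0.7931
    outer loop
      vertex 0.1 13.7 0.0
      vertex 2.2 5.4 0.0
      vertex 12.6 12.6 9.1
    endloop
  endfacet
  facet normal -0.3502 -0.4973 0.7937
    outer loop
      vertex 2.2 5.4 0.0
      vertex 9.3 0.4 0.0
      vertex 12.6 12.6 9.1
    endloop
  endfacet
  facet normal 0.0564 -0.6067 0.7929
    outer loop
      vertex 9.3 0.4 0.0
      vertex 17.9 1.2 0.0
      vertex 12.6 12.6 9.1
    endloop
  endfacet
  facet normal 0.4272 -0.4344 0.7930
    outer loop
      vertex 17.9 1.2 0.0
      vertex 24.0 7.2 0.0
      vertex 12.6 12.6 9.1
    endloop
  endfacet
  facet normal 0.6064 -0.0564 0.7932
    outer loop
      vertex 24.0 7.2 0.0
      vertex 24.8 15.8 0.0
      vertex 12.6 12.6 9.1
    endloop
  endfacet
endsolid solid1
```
; perimeter-only toolpath
G21 ; units = mm
G90 ; absolute positioning
G28 ; home
; layer 1
G0 Z1.3
G0 X23.1 Y15.3
G1 X18.9 Y21.4
G1 X11.7 Y23.4
G1 X5.0 Y20.2
G1 X1.9 Y13.5
G1 X3.7 Y6.4
G1 X9.8 Y2.1
G1 X17.1 Y2.8
G1 X22.4 Y8.0
G1 X23.1 Y15.3
; layer 2
G0 Z2.6
G0 X21.3 Y14.9
G1 X17.8 Y20.0
G1 X11.9 Y21.6
G1 X6.2 Y19.0
G1 X3.7 Y13.4
G1 X5.2 Y7.5
G1 X10.2 Y3.9
G1 X16.4 Y4.5
G1 X20.7 Y8.7
G1 X21.3 Y14.9
; layer 3
G0 Z3.9
G0 X19.6 Y14.4
G1 X16.8 Y18.5
G1 X12.0 Y19.8
G1 X7.5 Y17.7
G1 X5.5 Y13.2
G1 X6.7 Y8.5
G1 X10.7 Y5.6
G1 X15.6 Y6.1
G1 X19.1 Y9.5
G1 X19.6 Y14.4
; layer 4
G0 Z5.2
G0 X17.8 Y14.0
G1 X15.7 Y17.0
G1 X12.2 Y18.0
G1 X8.8 Y16.4
G1 X7.2 Y13.1
G1 X8.1 Y9.5
G1 X11.2 Y7.4
G1 X14.9 Y7.7
G1 X17.5 Y10.3
G1 X17.8 Y14.0
; layer 5
G0 Z6.5
G0 X16.1 Y13.5
G1 X14.7 Y15.5
G1 X12.3 Y16.2
G1 X10.1 Y15.1
G1 X9.0 Y12.9
G1 X9.6 Y10.5
G1 X11.7 Y9.1
G1 X14.1 Y9.3
G1 X15.9 Y11.1
G1 X16.1 Y13.5
; layer 6
G0 Z7.8
G0 X14.3 Y13.1
G1 X13.6 Y14.1
G1 X12.5 Y14.4
G1 X11.3 Y13.9
G1 X10.8 Y12.8
G1 X11.1 Y11.6
G1 X12.1 Y10.9
G1 X13.4 Y11.0
G1 X14.2 Y11.8
G1 X14.3 Y13.1
M2 ; end

The solid is a regular 9-sided pyramid, base circumscribed radius ≈ 12.6 mm, apex at z ≈ 9.1 mm. Slicing at Δz = 1.3 mm — 7 equal slices spanning the solid's height, so layer i sits at z = i·h/7 — gives 6 non-empty perimeters. Each is a 9-segment closed polygon; G0 lifts to the layer z and rapids to the start vertex, then G1 traces the edges. The cross-section shrinks linearly with z (the slice at the apex is degenerate and omitted).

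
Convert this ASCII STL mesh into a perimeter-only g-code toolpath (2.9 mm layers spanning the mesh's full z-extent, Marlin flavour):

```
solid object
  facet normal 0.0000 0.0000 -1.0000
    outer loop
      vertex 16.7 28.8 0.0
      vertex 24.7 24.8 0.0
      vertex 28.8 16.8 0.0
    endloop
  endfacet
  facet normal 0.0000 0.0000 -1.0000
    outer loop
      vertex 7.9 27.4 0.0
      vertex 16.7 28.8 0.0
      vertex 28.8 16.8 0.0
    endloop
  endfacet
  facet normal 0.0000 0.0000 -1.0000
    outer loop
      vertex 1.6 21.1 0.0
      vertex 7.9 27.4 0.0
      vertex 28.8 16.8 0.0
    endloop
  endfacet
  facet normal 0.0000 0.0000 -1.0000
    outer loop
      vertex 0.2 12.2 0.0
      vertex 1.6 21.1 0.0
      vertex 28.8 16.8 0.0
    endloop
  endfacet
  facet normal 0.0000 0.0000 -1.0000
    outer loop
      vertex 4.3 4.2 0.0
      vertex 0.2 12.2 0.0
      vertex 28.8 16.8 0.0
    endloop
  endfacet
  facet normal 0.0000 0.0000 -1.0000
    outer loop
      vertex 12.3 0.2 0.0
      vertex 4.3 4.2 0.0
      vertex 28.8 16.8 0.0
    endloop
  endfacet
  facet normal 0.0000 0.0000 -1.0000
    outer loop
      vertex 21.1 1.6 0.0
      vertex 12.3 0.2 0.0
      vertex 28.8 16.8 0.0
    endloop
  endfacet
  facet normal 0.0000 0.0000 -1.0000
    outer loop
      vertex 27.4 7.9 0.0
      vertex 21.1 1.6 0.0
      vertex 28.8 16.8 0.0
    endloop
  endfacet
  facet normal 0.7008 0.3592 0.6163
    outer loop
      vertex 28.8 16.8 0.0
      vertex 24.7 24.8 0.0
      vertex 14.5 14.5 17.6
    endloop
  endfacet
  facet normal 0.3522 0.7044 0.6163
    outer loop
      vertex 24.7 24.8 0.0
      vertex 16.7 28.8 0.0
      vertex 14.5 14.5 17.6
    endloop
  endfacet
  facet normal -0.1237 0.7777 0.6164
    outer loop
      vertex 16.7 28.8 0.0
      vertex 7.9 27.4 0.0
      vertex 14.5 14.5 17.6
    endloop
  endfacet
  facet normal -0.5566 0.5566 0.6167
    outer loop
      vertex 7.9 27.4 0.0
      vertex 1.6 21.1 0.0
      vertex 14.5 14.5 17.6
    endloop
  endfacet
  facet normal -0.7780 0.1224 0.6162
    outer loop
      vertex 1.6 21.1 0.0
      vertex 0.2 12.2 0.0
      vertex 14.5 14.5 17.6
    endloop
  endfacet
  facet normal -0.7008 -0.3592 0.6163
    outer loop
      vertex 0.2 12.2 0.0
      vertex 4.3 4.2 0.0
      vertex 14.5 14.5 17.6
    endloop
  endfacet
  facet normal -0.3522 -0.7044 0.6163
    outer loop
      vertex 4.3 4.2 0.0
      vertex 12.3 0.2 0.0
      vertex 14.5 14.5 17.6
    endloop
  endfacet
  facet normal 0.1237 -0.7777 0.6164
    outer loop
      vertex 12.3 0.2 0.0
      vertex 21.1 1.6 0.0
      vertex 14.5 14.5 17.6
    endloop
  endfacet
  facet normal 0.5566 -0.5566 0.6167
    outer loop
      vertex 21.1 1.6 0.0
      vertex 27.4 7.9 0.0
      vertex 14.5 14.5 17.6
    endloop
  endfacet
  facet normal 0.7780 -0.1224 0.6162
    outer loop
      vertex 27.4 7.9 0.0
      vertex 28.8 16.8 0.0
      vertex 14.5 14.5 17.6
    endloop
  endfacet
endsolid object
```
; perimeter-only toolpath
G21 ; units = mm
G90 ; absolute positioning
G28 ; home
; layer 1
G0 Z2.9
G0 X26.4 Y16.4
G1 X23.0 Y23.1
G1 X16.3 Y26.4
G1 X9.0 Y25.2
G1 X3.7 Y20.0
G1 X2.6 Y12.6
G1 X6.0 Y5.9
G1 X12.7 Y2.6
G1 X20.0 Y3.7
G1 X25.2 Y9.0
G1 X26.4 Y16.4
; layer 2
G0 Z5.9
G0 X24.0 Y16.0
G1 X21.3 Y21.4
G1 X16.0 Y24.0
G1 X10.1 Y23.1
G1 X5.9 Y18.9
G1 X5.0 Y13.0
G1 X7.7 Y7.6
G1 X13.0 Y5.0
G1 X18.9 Y5.9
G1 X23.1 Y10.1
G1 X24.0 Y16.0
; layer 3
G0 Z8.8
G0 X21.6 Y15.7
G1 X19.6 Y19.6
G1 X15.6 Y21.6
G1 X11.2 Y20.9
G1 X8.1 Y17.8
G1 X7.3 Y13.3
G1 X9.4 Y9.3
G1 X13.4 Y7.3
G1 X17.8 Y8.1
G1 X20.9 Y11.2
G1 X21.6 Y15.7
; layer 4
G0 Z11.7
G0 X19.3 Y15.3
G1 X17.9 Y17.9
G1 X15.2 Y19.3
G1 X12.3 Y18.8
G1 X10.2 Y16.7
G1 X9.7 Y13.7
G1 X11.1 Y11.1
G1 X13.8 Y9.7
G1 X16.7 Y10.2
G1 X18.8 Y12.3
G1 X19.3 Y15.3
; layer 5
G0 Z14.7
G0 X16.9 Y14.9
G1 X16.2 Y16.2
G1 X14.9 Y16.9
G1 X13.4 Y16.6
G1 X12.4 Y15.6
G1 X12.1 Y14.1
G1 X12.8 Y12.8
G1 X14.1 Y12.1
G1 X15.6 Y12.4
G1 X16.6 Y13.4
G1 X16.9 Y14.9
M2 ; end

The solid is a regular 10-sided pyramid, base circumscribed radius ≈ 14.5 mm, apex at z ≈ 17.6 mm. Slicing at Δz = 2.9 mm — 6 equal slices spanning the solid's height, so layer i sits at z = i·h/6 — gives 5 non-empty perimeters. Each is a 10-segment closed polygon; G0 lifts to the layer z and rapids to the start vertex, then G1 traces the edges. The cross-section shrinks linearly with z (the slice at the apex is degenerate and omitted).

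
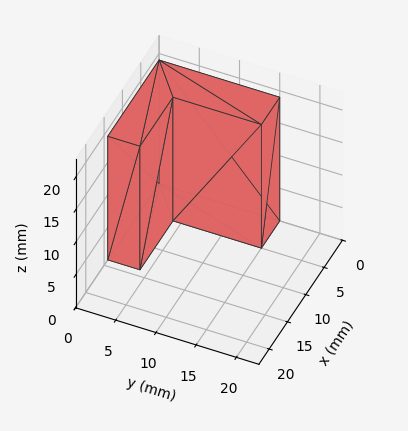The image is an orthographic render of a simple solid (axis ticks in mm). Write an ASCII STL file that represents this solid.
Reading the render: the shape is an L-shaped prism: outer 14 × 15 mm, arm thicknesses ≈ 4 mm (horizontal) and 5 mm (vertical), extruded 19 mm in z (dimensions read to the nearest mm from the axis ticks). For the STL, each face is triangulated and given an outward normal.

solid part
  facet normal 0.0000 0.0000 -1.0000
    outer loop
      vertex 14.0 4.0 0.0
      vertex 14.0 0.0 0.0
      vertex 0.0 0.0 0.0
    endloop
  endfacet
  facet normal 0.0000 0.0000 -1.0000
    outer loop
      vertex 5.0 4.0 0.0
      vertex 14.0 4.0 0.0
      vertex 0.0 0.0 0.0
    endloop
  endfacet
  facet normal 0.0000 0.0000 -1.0000
    outer loop
      vertex 5.0 15.0 0.0
      vertex 5.0 4.0 0.0
      vertex 0.0 0.0 0.0
    endloop
  endfacet
  facet normal 0.0000 0.0000 -1.0000
    outer loop
      vertex 0.0 15.0 0.0
      vertex 5.0 15.0 0.0
      vertex 0.0 0.0 0.0
    endloop
  endfacet
  facet normal 0.0000 0.0000 1.0000
    outer loop
      vertex 0.0 0.0 19.0
      vertex 14.0 0.0 19.0
      vertex 14.0 4.0 19.0
    endloop
  endfacet
  facet normal 0.0000 0.0000 1.0000
    outer loop
      vertex 0.0 0.0 19.0
      vertex 14.0 4.0 19.0
      vertex 5.0 4.0 19.0
    endloop
  endfacet
  facet normal 0.0000 0.0000 1.0000
    outer loop
      vertex 0.0 0.0 19.0
      vertex 5.0 4.0 19.0
      vertex 5.0 15.0 19.0
    endloop
  endfacet
  facet normal 0.0000 0.0000 1.0000
    outer loop
      vertex 0.0 0.0 19.0
      vertex 5.0 15.0 19.0
      vertex 0.0 15.0 19.0
    endloop
  endfacet
  facet normal 0.0000 -1.0000 0.0000
    outer loop
      vertex 0.0 0.0 0.0
      vertex 14.0 0.0 0.0
      vertex 14.0 0.0 19.0
    endloop
  endfacet
  facet normal 0.0000 -1.0000 0.0000
    outer loop
      vertex 0.0 0.0 0.0
      vertex 14.0 0.0 19.0
      vertex 0.0 0.0 19.0
    endloop
  endfacet
  facet normal 1.0000 0.0000 0.0000
    outer loop
      vertex 14.0 0.0 0.0
      vertex 14.0 4.0 0.0
      vertex 14.0 4.0 19.0
    endloop
  endfacet
  facet normal 1.0000 0.0000 0.0000
    outer loop
      vertex 14.0 0.0 0.0
      vertex 14.0 4.0 19.0
      vertex 14.0 0.0 19.0
    endloop
  endfacet
  facet normal 0.0000 1.0000 0.0000
    outer loop
      vertex 14.0 4.0 0.0
      vertex 5.0 4.0 0.0
      vertex 5.0 4.0 19.0
    endloop
  endfacet
  facet normal 0.0000 1.0000 0.0000
    outer loop
      vertex 14.0 4.0 0.0
      vertex 5.0 4.0 19.0
      vertex 14.0 4.0 19.0
    endloop
  endfacet
  facet normal 1.0000 0.0000 0.0000
    outer loop
      vertex 5.0 4.0 0.0
      vertex 5.0 15.0 0.0
      vertex 5.0 15.0 19.0
    endloop
  endfacet
  facet normal 1.0000 0.0000 0.0000
    outer loop
      vertex 5.0 4.0 0.0
      vertex 5.0 15.0 19.0
      vertex 5.0 4.0 19.0
    endloop
  endfacet
  facet normal 0.0000 1.0000 0.0000
    outer loop
      vertex 5.0 15.0 0.0
      vertex 0.0 15.0 0.0
      vertex 0.0 15.0 19.0
    endloop
  endfacet
  facet normal 0.0000 1.0000 0.0000
    outer loop
      vertex 5.0 15.0 0.0
      vertex 0.0 15.0 19.0
      vertex 5.0 15.0 19.0
    endloop
  endfacet
  facet normal -1.0000 0.0000 0.0000
    outer loop
      vertex 0.0 15.0 0.0
      vertex 0.0 0.0 0.0
      vertex 0.0 0.0 19.0
    endloop
  endfacet
  facet normal -1.0000 0.0000 0.0000
    outer loop
      vertex 0.0 15.0 0.0
      vertex 0.0 0.0 19.0
      vertex 0.0 15.0 19.0
    endloop
  endfacet
endsolid part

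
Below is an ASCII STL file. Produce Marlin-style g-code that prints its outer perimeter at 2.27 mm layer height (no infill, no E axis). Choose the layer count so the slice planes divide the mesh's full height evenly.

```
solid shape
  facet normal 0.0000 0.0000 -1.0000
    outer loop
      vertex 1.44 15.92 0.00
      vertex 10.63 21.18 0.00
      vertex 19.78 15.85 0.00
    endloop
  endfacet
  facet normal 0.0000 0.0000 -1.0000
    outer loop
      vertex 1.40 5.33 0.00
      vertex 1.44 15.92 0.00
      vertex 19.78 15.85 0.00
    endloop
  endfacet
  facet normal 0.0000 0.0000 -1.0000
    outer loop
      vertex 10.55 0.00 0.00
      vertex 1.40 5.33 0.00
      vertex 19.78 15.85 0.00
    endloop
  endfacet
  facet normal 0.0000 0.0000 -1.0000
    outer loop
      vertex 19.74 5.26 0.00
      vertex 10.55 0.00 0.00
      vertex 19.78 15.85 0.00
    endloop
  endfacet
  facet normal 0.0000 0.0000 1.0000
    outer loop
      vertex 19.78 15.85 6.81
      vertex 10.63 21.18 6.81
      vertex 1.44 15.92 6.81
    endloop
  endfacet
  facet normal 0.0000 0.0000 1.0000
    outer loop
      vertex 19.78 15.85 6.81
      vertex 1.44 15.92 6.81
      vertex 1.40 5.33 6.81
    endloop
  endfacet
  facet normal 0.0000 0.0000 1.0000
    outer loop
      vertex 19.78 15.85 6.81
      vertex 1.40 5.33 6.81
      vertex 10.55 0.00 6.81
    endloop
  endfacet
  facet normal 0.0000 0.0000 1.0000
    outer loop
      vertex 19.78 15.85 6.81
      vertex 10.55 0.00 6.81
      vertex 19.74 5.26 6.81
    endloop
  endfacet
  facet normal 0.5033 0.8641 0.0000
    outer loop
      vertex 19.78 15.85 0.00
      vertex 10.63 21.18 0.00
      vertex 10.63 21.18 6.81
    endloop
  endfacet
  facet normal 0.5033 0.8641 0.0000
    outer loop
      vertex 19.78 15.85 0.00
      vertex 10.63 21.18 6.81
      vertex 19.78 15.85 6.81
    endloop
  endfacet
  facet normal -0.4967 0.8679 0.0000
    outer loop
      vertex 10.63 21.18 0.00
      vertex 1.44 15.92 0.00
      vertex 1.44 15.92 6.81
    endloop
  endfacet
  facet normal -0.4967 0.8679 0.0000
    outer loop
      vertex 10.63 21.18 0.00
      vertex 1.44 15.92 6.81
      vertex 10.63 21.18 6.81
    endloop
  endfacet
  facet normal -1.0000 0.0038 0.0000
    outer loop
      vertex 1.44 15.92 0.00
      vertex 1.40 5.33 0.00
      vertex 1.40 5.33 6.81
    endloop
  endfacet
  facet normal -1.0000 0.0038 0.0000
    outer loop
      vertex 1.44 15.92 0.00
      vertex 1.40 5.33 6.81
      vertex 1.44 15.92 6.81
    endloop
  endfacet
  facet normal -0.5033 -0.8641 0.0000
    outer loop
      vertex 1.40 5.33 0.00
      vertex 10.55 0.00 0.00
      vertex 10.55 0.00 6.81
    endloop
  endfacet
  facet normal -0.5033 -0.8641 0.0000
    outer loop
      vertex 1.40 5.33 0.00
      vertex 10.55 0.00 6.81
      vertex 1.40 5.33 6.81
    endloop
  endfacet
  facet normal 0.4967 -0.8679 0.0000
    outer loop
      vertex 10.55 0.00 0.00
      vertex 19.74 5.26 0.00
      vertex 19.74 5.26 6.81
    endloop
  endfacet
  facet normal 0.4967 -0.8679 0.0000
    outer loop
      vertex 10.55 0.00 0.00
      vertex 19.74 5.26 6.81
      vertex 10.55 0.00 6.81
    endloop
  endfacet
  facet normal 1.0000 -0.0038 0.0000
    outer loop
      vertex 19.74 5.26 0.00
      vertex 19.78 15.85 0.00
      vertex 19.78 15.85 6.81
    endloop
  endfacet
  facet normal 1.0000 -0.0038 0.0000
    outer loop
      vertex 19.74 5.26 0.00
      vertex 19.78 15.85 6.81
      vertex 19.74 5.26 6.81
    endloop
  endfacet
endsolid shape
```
; perimeter-only toolpath
G21 ; units = mm
G90 ; absolute positioning
G28 ; home
; layer 1
G0 Z2.27
G0 X19.78 Y15.85
G1 X10.63 Y21.18
G1 X1.44 Y15.92
G1 X1.40 Y5.33
G1 X10.55 Y0.00
G1 X19.74 Y5.26
G1 X19.78 Y15.85
; layer 2
G0 Z4.54
G0 X19.78 Y15.85
G1 X10.63 Y21.18
G1 X1.44 Y15.92
G1 X1.40 Y5.33
G1 X10.55 Y0.00
G1 X19.74 Y5.26
G1 X19.78 Y15.85
; layer 3
G0 Z6.81
G0 X19.78 Y15.85
G1 X10.63 Y21.18
G1 X1.44 Y15.92
G1 X1.40 Y5.33
G1 X10.55 Y0.00
G1 X19.74 Y5.26
G1 X19.78 Y15.85
M2 ; end

The solid is a regular 6-sided prism (a cylinder approximated with 6 flat sides), circumscribed radius ≈ 10.6 mm, height ≈ 6.81 mm. Slicing at Δz = 2.27 mm — 3 equal slices spanning the solid's height, so layer i sits at z = i·h/3 — gives 3 non-empty perimeters. Each is a 6-segment closed polygon; G0 lifts to the layer z and rapids to the start vertex, then G1 traces the edges.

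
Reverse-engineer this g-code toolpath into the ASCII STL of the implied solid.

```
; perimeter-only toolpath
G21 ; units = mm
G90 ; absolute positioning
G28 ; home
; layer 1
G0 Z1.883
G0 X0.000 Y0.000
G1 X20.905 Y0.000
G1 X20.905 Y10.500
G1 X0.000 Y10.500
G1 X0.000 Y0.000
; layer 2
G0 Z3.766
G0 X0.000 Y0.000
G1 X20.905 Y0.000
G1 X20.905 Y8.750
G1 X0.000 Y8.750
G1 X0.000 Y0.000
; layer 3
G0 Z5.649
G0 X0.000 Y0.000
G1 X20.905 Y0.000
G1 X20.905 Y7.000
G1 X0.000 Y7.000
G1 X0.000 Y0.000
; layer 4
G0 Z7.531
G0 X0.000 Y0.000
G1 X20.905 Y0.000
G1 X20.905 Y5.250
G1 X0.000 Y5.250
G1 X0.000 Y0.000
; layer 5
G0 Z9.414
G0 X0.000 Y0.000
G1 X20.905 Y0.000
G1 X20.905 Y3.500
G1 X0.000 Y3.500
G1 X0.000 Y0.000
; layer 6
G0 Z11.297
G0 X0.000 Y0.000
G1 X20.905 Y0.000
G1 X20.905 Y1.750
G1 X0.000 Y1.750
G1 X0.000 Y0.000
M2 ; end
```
solid part
  facet normal 0.0000 0.0000 -1.0000
    outer loop
      vertex 20.905 12.250 0.000
      vertex 20.905 0.000 0.000
      vertex 0.000 0.000 0.000
    endloop
  endfacet
  facet normal 0.0000 0.0000 -1.0000
    outer loop
      vertex 0.000 12.250 0.000
      vertex 20.905 12.250 0.000
      vertex 0.000 0.000 0.000
    endloop
  endfacet
  facet normal 0.0000 -1.0000 0.0000
    outer loop
      vertex 0.000 0.000 0.000
      vertex 20.905 0.000 0.000
      vertex 20.905 0.000 13.180
    endloop
  endfacet
  facet normal 0.0000 -1.0000 0.0000
    outer loop
      vertex 0.000 0.000 0.000
      vertex 20.905 0.000 13.180
      vertex 0.000 0.000 13.180
    endloop
  endfacet
  facet normal 0.0000 0.7325 0.6808
    outer loop
      vertex 0.000 0.000 13.180
      vertex 20.905 0.000 13.180
      vertex 20.905 12.250 0.000
    endloop
  endfacet
  facet normal 0.0000 0.7325 0.6808
    outer loop
      vertex 0.000 0.000 13.180
      vertex 20.905 12.250 0.000
      vertex 0.000 12.250 0.000
    endloop
  endfacet
  facet normal -1.0000 0.0000 0.0000
    outer loop
      vertex 0.000 0.000 13.180
      vertex 0.000 12.250 0.000
      vertex 0.000 0.000 0.000
    endloop
  endfacet
  facet normal 1.0000 0.0000 0.0000
    outer loop
      vertex 20.905 0.000 0.000
      vertex 20.905 12.250 0.000
      vertex 20.905 0.000 13.180
    endloop
  endfacet
endsolid part

The G0 Z moves step by Δz≈1.883 mm. The G1 loops shrink linearly with z, so the solid tapers from its base footprint up to z≈13.2. Closing with a flat bottom cap and the tapered top and triangulating gives 8 facets — a wedge (ramp): 20.9 × 12.2 mm base, rising to 13.2 mm along the y=0 edge and sloping linearly to z=0 at y=12.2.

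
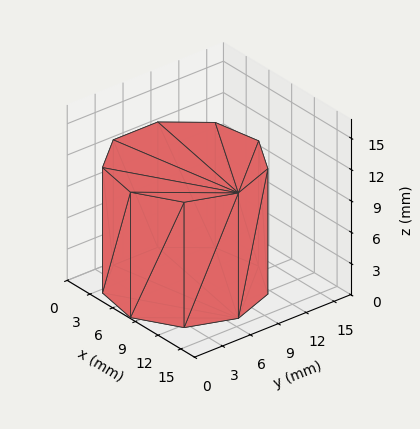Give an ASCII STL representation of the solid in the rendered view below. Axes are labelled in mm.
Reading the render: the shape is a regular 9-sided prism (a cylinder approximated with 9 flat sides), circumscribed radius ≈ 7 mm, height ≈ 12 mm (dimensions read to the nearest mm from the axis ticks). For the STL, each face is triangulated and given an outward normal.

solid part
  facet normal 0.0000 0.0000 -1.0000
    outer loop
      vertex 8.216 13.894 0.000
      vertex 12.362 11.500 0.000
      vertex 14.000 7.000 0.000
    endloop
  endfacet
  facet normal 0.0000 0.0000 -1.0000
    outer loop
      vertex 3.500 13.062 0.000
      vertex 8.216 13.894 0.000
      vertex 14.000 7.000 0.000
    endloop
  endfacet
  facet normal 0.0000 0.0000 -1.0000
    outer loop
      vertex 0.422 9.394 0.000
      vertex 3.500 13.062 0.000
      vertex 14.000 7.000 0.000
    endloop
  endfacet
  facet normal 0.0000 0.0000 -1.0000
    outer loop
      vertex 0.422 4.606 0.000
      vertex 0.422 9.394 0.000
      vertex 14.000 7.000 0.000
    endloop
  endfacet
  facet normal 0.0000 0.0000 -1.0000
    outer loop
      vertex 3.500 0.938 0.000
      vertex 0.422 4.606 0.000
      vertex 14.000 7.000 0.000
    endloop
  endfacet
  facet normal 0.0000 0.0000 -1.0000
    outer loop
      vertex 8.216 0.106 0.000
      vertex 3.500 0.938 0.000
      vertex 14.000 7.000 0.000
    endloop
  endfacet
  facet normal 0.0000 0.0000 -1.0000
    outer loop
      vertex 12.362 2.500 0.000
      vertex 8.216 0.106 0.000
      vertex 14.000 7.000 0.000
    endloop
  endfacet
  facet normal 0.0000 0.0000 1.0000
    outer loop
      vertex 14.000 7.000 12.000
      vertex 12.362 11.500 12.000
      vertex 8.216 13.894 12.000
    endloop
  endfacet
  facet normal 0.0000 0.0000 1.0000
    outer loop
      vertex 14.000 7.000 12.000
      vertex 8.216 13.894 12.000
      vertex 3.500 13.062 12.000
    endloop
  endfacet
  facet normal 0.0000 0.0000 1.0000
    outer loop
      vertex 14.000 7.000 12.000
      vertex 3.500 13.062 12.000
      vertex 0.422 9.394 12.000
    endloop
  endfacet
  facet normal 0.0000 0.0000 1.0000
    outer loop
      vertex 14.000 7.000 12.000
      vertex 0.422 9.394 12.000
      vertex 0.422 4.606 12.000
    endloop
  endfacet
  facet normal 0.0000 0.0000 1.0000
    outer loop
      vertex 14.000 7.000 12.000
      vertex 0.422 4.606 12.000
      vertex 3.500 0.938 12.000
    endloop
  endfacet
  facet normal 0.0000 0.0000 1.0000
    outer loop
      vertex 14.000 7.000 12.000
      vertex 3.500 0.938 12.000
      vertex 8.216 0.106 12.000
    endloop
  endfacet
  facet normal 0.0000 0.0000 1.0000
    outer loop
      vertex 14.000 7.000 12.000
      vertex 8.216 0.106 12.000
      vertex 12.362 2.500 12.000
    endloop
  endfacet
  facet normal 0.9397 0.3420 0.0000
    outer loop
      vertex 14.000 7.000 0.000
      vertex 12.362 11.500 0.000
      vertex 12.362 11.500 12.000
    endloop
  endfacet
  facet normal 0.9397 0.3420 0.0000
    outer loop
      vertex 14.000 7.000 0.000
      vertex 12.362 11.500 12.000
      vertex 14.000 7.000 12.000
    endloop
  endfacet
  facet normal 0.5000 0.8660 0.0000
    outer loop
      vertex 12.362 11.500 0.000
      vertex 8.216 13.894 0.000
      vertex 8.216 13.894 12.000
    endloop
  endfacet
  facet normal 0.5000 0.8660 0.0000
    outer loop
      vertex 12.362 11.500 0.000
      vertex 8.216 13.894 12.000
      vertex 12.362 11.500 12.000
    endloop
  endfacet
  facet normal -0.1737 0.9848 0.0000
    outer loop
      vertex 8.216 13.894 0.000
      vertex 3.500 13.062 0.000
      vertex 3.500 13.062 12.000
    endloop
  endfacet
  facet normal -0.1737 0.9848 0.0000
    outer loop
      vertex 8.216 13.894 0.000
      vertex 3.500 13.062 12.000
      vertex 8.216 13.894 12.000
    endloop
  endfacet
  facet normal -0.7660 0.6428 0.0000
    outer loop
      vertex 3.500 13.062 0.000
      vertex 0.422 9.394 0.000
      vertex 0.422 9.394 12.000
    endloop
  endfacet
  facet normal -0.7660 0.6428 0.0000
    outer loop
      vertex 3.500 13.062 0.000
      vertex 0.422 9.394 12.000
      vertex 3.500 13.062 12.000
    endloop
  endfacet
  facet normal -1.0000 0.0000 0.0000
    outer loop
      vertex 0.422 9.394 0.000
      vertex 0.422 4.606 0.000
      vertex 0.422 4.606 12.000
    endloop
  endfacet
  facet normal -1.0000 0.0000 0.0000
    outer loop
      vertex 0.422 9.394 0.000
      vertex 0.422 4.606 12.000
      vertex 0.422 9.394 12.000
    endloop
  endfacet
  facet normal -0.7660 -0.6428 0.0000
    outer loop
      vertex 0.422 4.606 0.000
      vertex 3.500 0.938 0.000
      vertex 3.500 0.938 12.000
    endloop
  endfacet
  facet normal -0.7660 -0.6428 0.0000
    outer loop
      vertex 0.422 4.606 0.000
      vertex 3.500 0.938 12.000
      vertex 0.422 4.606 12.000
    endloop
  endfacet
  facet normal -0.1737 -0.9848 0.0000
    outer loop
      vertex 3.500 0.938 0.000
      vertex 8.216 0.106 0.000
      vertex 8.216 0.106 12.000
    endloop
  endfacet
  facet normal -0.1737 -0.9848 0.0000
    outer loop
      vertex 3.500 0.938 0.000
      vertex 8.216 0.106 12.000
      vertex 3.500 0.938 12.000
    endloop
  endfacet
  facet normal 0.5000 -0.8660 0.0000
    outer loop
      vertex 8.216 0.106 0.000
      vertex 12.362 2.500 0.000
      vertex 12.362 2.500 12.000
    endloop
  endfacet
  facet normal 0.5000 -0.8660 0.0000
    outer loop
      vertex 8.216 0.106 0.000
      vertex 12.362 2.500 12.000
      vertex 8.216 0.106 12.000
    endloop
  endfacet
  facet normal 0.9397 -0.3420 0.0000
    outer loop
      vertex 12.362 2.500 0.000
      vertex 14.000 7.000 0.000
      vertex 14.000 7.000 12.000
    endloop
  endfacet
  facet normal 0.9397 -0.3420 0.0000
    outer loop
      vertex 12.362 2.500 0.000
      vertex 14.000 7.000 12.000
      vertex 12.362 2.500 12.000
    endloop
  endfacet
endsolid part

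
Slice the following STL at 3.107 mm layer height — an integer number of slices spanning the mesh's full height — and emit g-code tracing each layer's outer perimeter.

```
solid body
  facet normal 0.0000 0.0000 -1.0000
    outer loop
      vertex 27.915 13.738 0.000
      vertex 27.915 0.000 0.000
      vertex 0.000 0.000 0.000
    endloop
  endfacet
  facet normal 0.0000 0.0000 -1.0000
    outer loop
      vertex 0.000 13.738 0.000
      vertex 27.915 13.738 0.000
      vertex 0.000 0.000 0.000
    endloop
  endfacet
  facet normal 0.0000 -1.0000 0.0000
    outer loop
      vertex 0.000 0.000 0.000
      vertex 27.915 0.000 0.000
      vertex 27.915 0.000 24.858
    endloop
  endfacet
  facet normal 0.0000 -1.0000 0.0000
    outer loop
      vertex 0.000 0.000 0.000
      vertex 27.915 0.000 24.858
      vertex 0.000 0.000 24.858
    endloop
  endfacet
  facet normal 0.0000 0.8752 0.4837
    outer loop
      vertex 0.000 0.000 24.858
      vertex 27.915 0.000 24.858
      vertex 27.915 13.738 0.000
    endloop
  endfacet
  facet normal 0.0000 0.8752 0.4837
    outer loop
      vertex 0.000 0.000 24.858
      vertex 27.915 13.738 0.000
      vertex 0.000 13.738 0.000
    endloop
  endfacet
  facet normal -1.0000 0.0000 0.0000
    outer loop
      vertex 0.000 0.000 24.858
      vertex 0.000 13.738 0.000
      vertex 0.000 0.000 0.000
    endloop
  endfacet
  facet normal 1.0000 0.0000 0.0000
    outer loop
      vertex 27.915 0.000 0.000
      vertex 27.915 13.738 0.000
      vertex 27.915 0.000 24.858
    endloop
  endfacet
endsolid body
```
; perimeter-only toolpath
G21 ; units = mm
G90 ; absolute positioning
G28 ; home
; layer 1
G0 Z3.107
G0 X0.000 Y0.000
G1 X27.915 Y0.000
G1 X27.915 Y12.021
G1 X0.000 Y12.021
G1 X0.000 Y0.000
; layer 2
G0 Z6.215
G0 X0.000 Y0.000
G1 X27.915 Y0.000
G1 X27.915 Y10.303
G1 X0.000 Y10.303
G1 X0.000 Y0.000
; layer 3
G0 Z9.322
G0 X0.000 Y0.000
G1 X27.915 Y0.000
G1 X27.915 Y8.586
G1 X0.000 Y8.586
G1 X0.000 Y0.000
; layer 4
G0 Z12.429
G0 X0.000 Y0.000
G1 X27.915 Y0.000
G1 X27.915 Y6.869
G1 X0.000 Y6.869
G1 X0.000 Y0.000
; layer 5
G0 Z15.536
G0 X0.000 Y0.000
G1 X27.915 Y0.000
G1 X27.915 Y5.152
G1 X0.000 Y5.152
G1 X0.000 Y0.000
; layer 6
G0 Z18.643
G0 X0.000 Y0.000
G1 X27.915 Y0.000
G1 X27.915 Y3.434
G1 X0.000 Y3.434
G1 X0.000 Y0.000
; layer 7
G0 Z21.751
G0 X0.000 Y0.000
G1 X27.915 Y0.000
G1 X27.915 Y1.717
G1 X0.000 Y1.717
G1 X0.000 Y0.000
M2 ; end

The solid is a wedge (ramp): 27.9 × 13.7 mm base, rising to 24.9 mm along the y=0 edge and sloping linearly to z=0 at y=13.7. Slicing at Δz = 3.107 mm — 8 equal slices spanning the solid's height, so layer i sits at z = i·h/8 — gives 7 non-empty perimeters. Each is a 4-segment closed polygon; G0 lifts to the layer z and rapids to the start vertex, then G1 traces the edges. The cross-section shrinks linearly with z (the slice at the apex is degenerate and omitted).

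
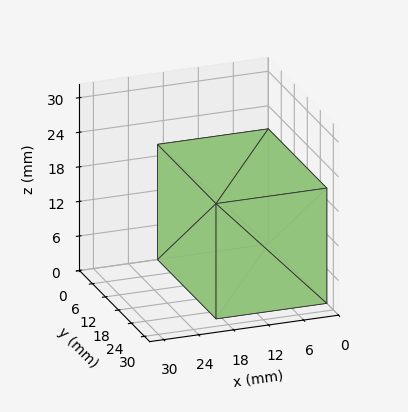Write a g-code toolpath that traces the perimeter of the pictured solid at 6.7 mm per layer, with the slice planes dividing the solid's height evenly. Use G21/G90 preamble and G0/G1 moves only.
Reading the render: the shape is a rectangular box, roughly 19 × 27 mm footprint and 20 mm tall (dimensions read to the nearest mm from the axis ticks). For the g-code, the solid's height is divided into equal slices at the stated Δz and each level perimeter traced with G1 moves after a G0 lift.

; perimeter-only toolpath
G21 ; units = mm
G90 ; absolute positioning
G28 ; home
; layer 1
G0 Z6.7
G0 X0.0 Y0.0
G1 X19.0 Y0.0
G1 X19.0 Y27.0
G1 X0.0 Y27.0
G1 X0.0 Y0.0
; layer 2
G0 Z13.3
G0 X0.0 Y0.0
G1 X19.0 Y0.0
G1 X19.0 Y27.0
G1 X0.0 Y27.0
G1 X0.0 Y0.0
; layer 3
G0 Z20.0
G0 X0.0 Y0.0
G1 X19.0 Y0.0
G1 X19.0 Y27.0
G1 X0.0 Y27.0
G1 X0.0 Y0.0
M2 ; end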